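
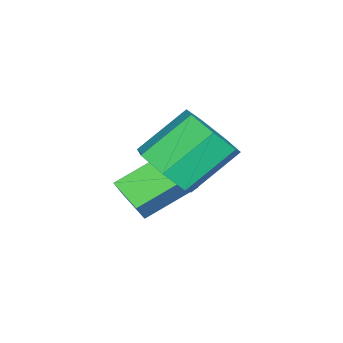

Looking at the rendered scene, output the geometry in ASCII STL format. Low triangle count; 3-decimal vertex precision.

solid 
facet normal -0.485 -0.778 0.399
outer loop
vertex 2.618 -3.092 -0.083
vertex 1.436 -1.906 0.793
vertex 1.928 -3.12 -0.977
endloop
endfacet
facet normal 0.626 -0.627 -0.463
outer loop
vertex 2.504 -2.194 -1.453
vertex 2.618 -3.092 -0.083
vertex 1.928 -3.12 -0.977
endloop
endfacet
facet normal -0.484 -0.779 0.399
outer loop
vertex 1.928 -3.12 -0.977
vertex 1.436 -1.906 0.793
vertex 0.745 -1.935 -0.101
endloop
endfacet
facet normal -0.612 -0.026 -0.791
outer loop
vertex 0.745 -1.935 -0.101
vertex 2.504 -2.194 -1.453
vertex 1.928 -3.12 -0.977
endloop
endfacet
facet normal 0.612 0.026 0.791
outer loop
vertex 2.618 -3.092 -0.083
vertex 2.012 -0.98 0.317
vertex 1.436 -1.906 0.793
endloop
endfacet
facet normal 0.626 -0.627 -0.463
outer loop
vertex 3.195 -2.165 -0.559
vertex 2.618 -3.092 -0.083
vertex 2.504 -2.194 -1.453
endloop
endfacet
facet normal 0.611 0.026 0.791
outer loop
vertex 3.195 -2.165 -0.559
vertex 2.012 -0.98 0.317
vertex 2.618 -3.092 -0.083
endloop
endfacet
facet normal -0.626 0.627 0.463
outer loop
vertex 1.436 -1.906 0.793
vertex 2.012 -0.98 0.317
vertex 0.745 -1.935 -0.101
endloop
endfacet
facet normal -0.612 -0.025 -0.791
outer loop
vertex 1.322 -1.008 -0.577
vertex 2.504 -2.194 -1.453
vertex 0.745 -1.935 -0.101
endloop
endfacet
facet normal -0.626 0.627 0.463
outer loop
vertex 0.745 -1.935 -0.101
vertex 2.012 -0.98 0.317
vertex 1.322 -1.008 -0.577
endloop
endfacet
facet normal 0.485 0.778 -0.400
outer loop
vertex 1.322 -1.008 -0.577
vertex 3.195 -2.165 -0.559
vertex 2.504 -2.194 -1.453
endloop
endfacet
facet normal 0.485 0.779 -0.399
outer loop
vertex 2.012 -0.98 0.317
vertex 3.195 -2.165 -0.559
vertex 1.322 -1.008 -0.577
endloop
endfacet
facet normal 0.555 -0.539 -0.634
outer loop
vertex 4.076 -1.022 1.679
vertex 3.181 -1.335 1.162
vertex 3.801 -0.472 0.971
endloop
endfacet
facet normal 0.779 0.605 0.167
outer loop
vertex 4.076 -1.022 1.679
vertex 3.801 -0.472 0.971
vertex 2.994 0.029 2.915
endloop
endfacet
facet normal 0.779 0.605 0.167
outer loop
vertex 2.994 0.029 2.915
vertex 3.801 -0.472 0.971
vertex 2.719 0.579 2.207
endloop
endfacet
facet normal -0.555 0.538 0.634
outer loop
vertex 2.994 0.029 2.915
vertex 2.719 0.579 2.207
vertex 2.099 -0.285 2.398
endloop
endfacet
facet normal 0.555 -0.539 -0.634
outer loop
vertex 3.801 -0.472 0.971
vertex 3.181 -1.335 1.162
vertex 3.059 -0.572 0.407
endloop
endfacet
facet normal 0.257 0.836 -0.486
outer loop
vertex 3.801 -0.472 0.971
vertex 3.059 -0.572 0.407
vertex 2.719 0.579 2.207
endloop
endfacet
facet normal 0.255 0.836 -0.486
outer loop
vertex 2.719 0.579 2.207
vertex 3.059 -0.572 0.407
vertex 1.977 0.478 1.644
endloop
endfacet
facet normal -0.555 0.538 0.634
outer loop
vertex 2.719 0.579 2.207
vertex 1.977 0.478 1.644
vertex 2.099 -0.285 2.398
endloop
endfacet
facet normal 0.555 -0.539 -0.634
outer loop
vertex 3.059 -0.572 0.407
vertex 3.181 -1.335 1.162
vertex 2.409 -1.247 0.412
endloop
endfacet
facet normal -0.460 0.437 -0.773
outer loop
vertex 3.059 -0.572 0.407
vertex 2.409 -1.247 0.412
vertex 1.977 0.478 1.644
endloop
endfacet
facet normal -0.459 0.437 -0.773
outer loop
vertex 1.977 0.478 1.644
vertex 2.409 -1.247 0.412
vertex 1.327 -0.197 1.648
endloop
endfacet
facet normal -0.555 0.538 0.634
outer loop
vertex 1.977 0.478 1.644
vertex 1.327 -0.197 1.648
vertex 2.099 -0.285 2.398
endloop
endfacet
facet normal 0.555 -0.539 -0.634
outer loop
vertex 2.409 -1.247 0.412
vertex 3.181 -1.335 1.162
vertex 2.34 -1.988 0.981
endloop
endfacet
facet normal -0.829 -0.290 -0.479
outer loop
vertex 2.409 -1.247 0.412
vertex 2.34 -1.988 0.981
vertex 1.327 -0.197 1.648
endloop
endfacet
facet normal -0.829 -0.290 -0.479
outer loop
vertex 1.327 -0.197 1.648
vertex 2.34 -1.988 0.981
vertex 1.258 -0.938 2.217
endloop
endfacet
facet normal -0.555 0.539 0.634
outer loop
vertex 1.327 -0.197 1.648
vertex 1.258 -0.938 2.217
vertex 2.099 -0.285 2.398
endloop
endfacet
facet normal 0.555 -0.538 -0.635
outer loop
vertex 2.34 -1.988 0.981
vertex 3.181 -1.335 1.162
vertex 2.904 -2.238 1.686
endloop
endfacet
facet normal -0.574 -0.799 0.176
outer loop
vertex 2.34 -1.988 0.981
vertex 2.904 -2.238 1.686
vertex 1.258 -0.938 2.217
endloop
endfacet
facet normal -0.574 -0.799 0.177
outer loop
vertex 1.258 -0.938 2.217
vertex 2.904 -2.238 1.686
vertex 1.822 -1.187 2.923
endloop
endfacet
facet normal -0.555 0.539 0.634
outer loop
vertex 1.258 -0.938 2.217
vertex 1.822 -1.187 2.923
vertex 2.099 -0.285 2.398
endloop
endfacet
facet normal 0.555 -0.538 -0.634
outer loop
vertex 2.904 -2.238 1.686
vertex 3.181 -1.335 1.162
vertex 3.677 -1.808 1.997
endloop
endfacet
facet normal 0.112 -0.707 0.699
outer loop
vertex 2.904 -2.238 1.686
vertex 3.677 -1.808 1.997
vertex 1.822 -1.187 2.923
endloop
endfacet
facet normal 0.113 -0.706 0.699
outer loop
vertex 1.822 -1.187 2.923
vertex 3.677 -1.808 1.997
vertex 2.595 -0.757 3.233
endloop
endfacet
facet normal -0.554 0.539 0.634
outer loop
vertex 1.822 -1.187 2.923
vertex 2.595 -0.757 3.233
vertex 2.099 -0.285 2.398
endloop
endfacet
facet normal 0.555 -0.538 -0.634
outer loop
vertex 3.677 -1.808 1.997
vertex 3.181 -1.335 1.162
vertex 4.076 -1.022 1.679
endloop
endfacet
facet normal 0.715 -0.082 0.695
outer loop
vertex 3.677 -1.808 1.997
vertex 4.076 -1.022 1.679
vertex 2.595 -0.757 3.233
endloop
endfacet
facet normal 0.715 -0.082 0.695
outer loop
vertex 2.595 -0.757 3.233
vertex 4.076 -1.022 1.679
vertex 2.994 0.029 2.915
endloop
endfacet
facet normal -0.555 0.538 0.634
outer loop
vertex 2.595 -0.757 3.233
vertex 2.994 0.029 2.915
vertex 2.099 -0.285 2.398
endloop
endfacet

endsolid


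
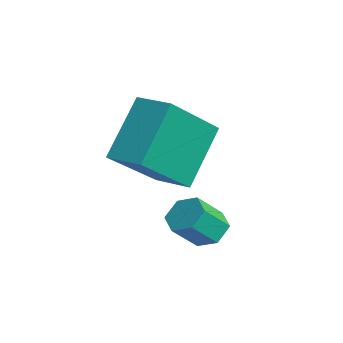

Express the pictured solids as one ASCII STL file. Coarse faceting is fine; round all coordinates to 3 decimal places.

solid 
facet normal -0.146 0.691 -0.708
outer loop
vertex 4.106 -2.386 -2.997
vertex 3.704 -2.714 -3.234
vertex 3.562 -2.334 -2.834
endloop
endfacet
facet normal 0.262 0.717 0.646
outer loop
vertex 4.106 -2.386 -2.997
vertex 3.562 -2.334 -2.834
vertex 4.257 -3.098 -2.268
endloop
endfacet
facet normal 0.262 0.717 0.646
outer loop
vertex 4.257 -3.098 -2.268
vertex 3.562 -2.334 -2.834
vertex 3.713 -3.046 -2.105
endloop
endfacet
facet normal 0.146 -0.692 0.707
outer loop
vertex 4.257 -3.098 -2.268
vertex 3.713 -3.046 -2.105
vertex 3.856 -3.426 -2.506
endloop
endfacet
facet normal -0.146 0.691 -0.708
outer loop
vertex 3.562 -2.334 -2.834
vertex 3.704 -2.714 -3.234
vertex 3.161 -2.662 -3.071
endloop
endfacet
facet normal -0.695 0.437 0.571
outer loop
vertex 3.562 -2.334 -2.834
vertex 3.161 -2.662 -3.071
vertex 3.713 -3.046 -2.105
endloop
endfacet
facet normal -0.695 0.437 0.571
outer loop
vertex 3.713 -3.046 -2.105
vertex 3.161 -2.662 -3.071
vertex 3.312 -3.374 -2.342
endloop
endfacet
facet normal 0.147 -0.691 0.708
outer loop
vertex 3.713 -3.046 -2.105
vertex 3.312 -3.374 -2.342
vertex 3.856 -3.426 -2.506
endloop
endfacet
facet normal -0.146 0.692 -0.707
outer loop
vertex 3.161 -2.662 -3.071
vertex 3.704 -2.714 -3.234
vertex 3.303 -3.042 -3.472
endloop
endfacet
facet normal -0.957 -0.279 -0.074
outer loop
vertex 3.161 -2.662 -3.071
vertex 3.303 -3.042 -3.472
vertex 3.312 -3.374 -2.342
endloop
endfacet
facet normal -0.957 -0.279 -0.074
outer loop
vertex 3.312 -3.374 -2.342
vertex 3.303 -3.042 -3.472
vertex 3.454 -3.754 -2.743
endloop
endfacet
facet normal 0.147 -0.691 0.707
outer loop
vertex 3.312 -3.374 -2.342
vertex 3.454 -3.754 -2.743
vertex 3.856 -3.426 -2.506
endloop
endfacet
facet normal -0.146 0.692 -0.707
outer loop
vertex 3.303 -3.042 -3.472
vertex 3.704 -2.714 -3.234
vertex 3.847 -3.094 -3.635
endloop
endfacet
facet normal -0.262 -0.717 -0.646
outer loop
vertex 3.303 -3.042 -3.472
vertex 3.847 -3.094 -3.635
vertex 3.454 -3.754 -2.743
endloop
endfacet
facet normal -0.262 -0.717 -0.646
outer loop
vertex 3.454 -3.754 -2.743
vertex 3.847 -3.094 -3.635
vertex 3.998 -3.806 -2.906
endloop
endfacet
facet normal 0.146 -0.691 0.708
outer loop
vertex 3.454 -3.754 -2.743
vertex 3.998 -3.806 -2.906
vertex 3.856 -3.426 -2.506
endloop
endfacet
facet normal -0.147 0.691 -0.708
outer loop
vertex 3.847 -3.094 -3.635
vertex 3.704 -2.714 -3.234
vertex 4.248 -2.766 -3.398
endloop
endfacet
facet normal 0.695 -0.437 -0.571
outer loop
vertex 3.847 -3.094 -3.635
vertex 4.248 -2.766 -3.398
vertex 3.998 -3.806 -2.906
endloop
endfacet
facet normal 0.695 -0.437 -0.571
outer loop
vertex 3.998 -3.806 -2.906
vertex 4.248 -2.766 -3.398
vertex 4.399 -3.478 -2.669
endloop
endfacet
facet normal 0.146 -0.691 0.708
outer loop
vertex 3.998 -3.806 -2.906
vertex 4.399 -3.478 -2.669
vertex 3.856 -3.426 -2.506
endloop
endfacet
facet normal -0.147 0.691 -0.707
outer loop
vertex 4.248 -2.766 -3.398
vertex 3.704 -2.714 -3.234
vertex 4.106 -2.386 -2.997
endloop
endfacet
facet normal 0.957 0.279 0.074
outer loop
vertex 4.248 -2.766 -3.398
vertex 4.106 -2.386 -2.997
vertex 4.399 -3.478 -2.669
endloop
endfacet
facet normal 0.957 0.279 0.074
outer loop
vertex 4.399 -3.478 -2.669
vertex 4.106 -2.386 -2.997
vertex 4.257 -3.098 -2.268
endloop
endfacet
facet normal 0.146 -0.692 0.707
outer loop
vertex 4.399 -3.478 -2.669
vertex 4.257 -3.098 -2.268
vertex 3.856 -3.426 -2.506
endloop
endfacet
facet normal -0.341 0.533 0.775
outer loop
vertex 1.252 -3.544 0.246
vertex 2.19 -3.056 0.323
vertex 0.556 -1.989 -1.13
endloop
endfacet
facet normal -0.885 -0.460 -0.072
outer loop
vertex 1.23 -3.044 -2.663
vertex 1.252 -3.544 0.246
vertex 0.556 -1.989 -1.13
endloop
endfacet
facet normal -0.341 0.533 0.775
outer loop
vertex 0.556 -1.989 -1.13
vertex 2.19 -3.056 0.323
vertex 1.494 -1.501 -1.053
endloop
endfacet
facet normal -0.318 0.710 -0.628
outer loop
vertex 1.494 -1.501 -1.053
vertex 1.23 -3.044 -2.663
vertex 0.556 -1.989 -1.13
endloop
endfacet
facet normal 0.318 -0.710 0.628
outer loop
vertex 1.252 -3.544 0.246
vertex 2.864 -4.111 -1.21
vertex 2.19 -3.056 0.323
endloop
endfacet
facet normal -0.885 -0.460 -0.072
outer loop
vertex 1.926 -4.599 -1.287
vertex 1.252 -3.544 0.246
vertex 1.23 -3.044 -2.663
endloop
endfacet
facet normal 0.318 -0.710 0.628
outer loop
vertex 1.926 -4.599 -1.287
vertex 2.864 -4.111 -1.21
vertex 1.252 -3.544 0.246
endloop
endfacet
facet normal 0.885 0.460 0.072
outer loop
vertex 2.19 -3.056 0.323
vertex 2.864 -4.111 -1.21
vertex 1.494 -1.501 -1.053
endloop
endfacet
facet normal -0.318 0.710 -0.628
outer loop
vertex 2.168 -2.556 -2.586
vertex 1.23 -3.044 -2.663
vertex 1.494 -1.501 -1.053
endloop
endfacet
facet normal 0.885 0.460 0.072
outer loop
vertex 1.494 -1.501 -1.053
vertex 2.864 -4.111 -1.21
vertex 2.168 -2.556 -2.586
endloop
endfacet
facet normal 0.341 -0.533 -0.775
outer loop
vertex 2.168 -2.556 -2.586
vertex 1.926 -4.599 -1.287
vertex 1.23 -3.044 -2.663
endloop
endfacet
facet normal 0.341 -0.533 -0.775
outer loop
vertex 2.864 -4.111 -1.21
vertex 1.926 -4.599 -1.287
vertex 2.168 -2.556 -2.586
endloop
endfacet

endsolid


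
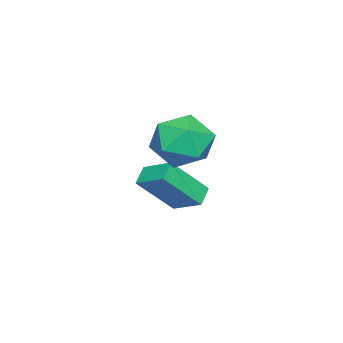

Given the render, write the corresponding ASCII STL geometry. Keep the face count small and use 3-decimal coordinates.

solid 
facet normal -0.653 0.738 -0.173
outer loop
vertex 2.225 -1.047 1.159
vertex 1.459 -1.521 2.027
vertex 2.325 -0.679 2.351
endloop
endfacet
facet normal 0.016 0.955 -0.296
outer loop
vertex 2.225 -1.047 1.159
vertex 2.325 -0.679 2.351
vertex 3.355 -0.905 1.678
endloop
endfacet
facet normal 0.299 0.528 -0.795
outer loop
vertex 2.225 -1.047 1.159
vertex 3.355 -0.905 1.678
vertex 3.125 -1.888 0.938
endloop
endfacet
facet normal -0.196 0.048 -0.979
outer loop
vertex 2.225 -1.047 1.159
vertex 3.125 -1.888 0.938
vertex 1.953 -2.269 1.154
endloop
endfacet
facet normal -0.784 0.177 -0.595
outer loop
vertex 2.225 -1.047 1.159
vertex 1.953 -2.269 1.154
vertex 1.459 -1.521 2.027
endloop
endfacet
facet normal 0.390 0.869 0.305
outer loop
vertex 3.355 -0.905 1.678
vertex 2.325 -0.679 2.351
vertex 3.287 -1.291 2.866
endloop
endfacet
facet normal -0.692 0.517 0.504
outer loop
vertex 2.325 -0.679 2.351
vertex 1.459 -1.521 2.027
vertex 2.115 -1.672 3.082
endloop
endfacet
facet normal -0.904 -0.389 -0.178
outer loop
vertex 1.459 -1.521 2.027
vertex 1.953 -2.269 1.154
vertex 1.885 -2.655 2.342
endloop
endfacet
facet normal 0.047 -0.599 -0.800
outer loop
vertex 1.953 -2.269 1.154
vertex 3.125 -1.888 0.938
vertex 2.915 -2.881 1.669
endloop
endfacet
facet normal 0.847 0.179 -0.501
outer loop
vertex 3.125 -1.888 0.938
vertex 3.355 -0.905 1.678
vertex 3.781 -2.039 1.993
endloop
endfacet
facet normal 0.196 -0.048 0.979
outer loop
vertex 3.015 -2.513 2.861
vertex 3.287 -1.291 2.866
vertex 2.115 -1.672 3.082
endloop
endfacet
facet normal -0.299 -0.528 0.795
outer loop
vertex 3.015 -2.513 2.861
vertex 2.115 -1.672 3.082
vertex 1.885 -2.655 2.342
endloop
endfacet
facet normal -0.016 -0.955 0.296
outer loop
vertex 3.015 -2.513 2.861
vertex 1.885 -2.655 2.342
vertex 2.915 -2.881 1.669
endloop
endfacet
facet normal 0.653 -0.738 0.173
outer loop
vertex 3.015 -2.513 2.861
vertex 2.915 -2.881 1.669
vertex 3.781 -2.039 1.993
endloop
endfacet
facet normal 0.784 -0.177 0.595
outer loop
vertex 3.015 -2.513 2.861
vertex 3.781 -2.039 1.993
vertex 3.287 -1.291 2.866
endloop
endfacet
facet normal -0.047 0.599 0.800
outer loop
vertex 2.115 -1.672 3.082
vertex 3.287 -1.291 2.866
vertex 2.325 -0.679 2.351
endloop
endfacet
facet normal -0.847 -0.179 0.501
outer loop
vertex 1.885 -2.655 2.342
vertex 2.115 -1.672 3.082
vertex 1.459 -1.521 2.027
endloop
endfacet
facet normal -0.390 -0.869 -0.305
outer loop
vertex 2.915 -2.881 1.669
vertex 1.885 -2.655 2.342
vertex 1.953 -2.269 1.154
endloop
endfacet
facet normal 0.692 -0.517 -0.504
outer loop
vertex 3.781 -2.039 1.993
vertex 2.915 -2.881 1.669
vertex 3.125 -1.888 0.938
endloop
endfacet
facet normal 0.904 0.389 0.178
outer loop
vertex 3.287 -1.291 2.866
vertex 3.781 -2.039 1.993
vertex 3.355 -0.905 1.678
endloop
endfacet
facet normal -0.843 -0.013 0.537
outer loop
vertex 0.473 -3.063 -0.145
vertex -0.534 -2.012 -1.7
vertex 0.115 -4.28 -0.737
endloop
endfacet
facet normal 0.472 -0.494 0.730
outer loop
vertex 0.874 -4.268 -1.22
vertex 0.473 -3.063 -0.145
vertex 0.115 -4.28 -0.737
endloop
endfacet
facet normal -0.843 -0.013 0.537
outer loop
vertex 0.115 -4.28 -0.737
vertex -0.534 -2.012 -1.7
vertex -0.892 -3.229 -2.292
endloop
endfacet
facet normal -0.255 -0.870 -0.423
outer loop
vertex -0.892 -3.229 -2.292
vertex 0.874 -4.268 -1.22
vertex 0.115 -4.28 -0.737
endloop
endfacet
facet normal 0.255 0.870 0.423
outer loop
vertex 0.473 -3.063 -0.145
vertex 0.225 -2.0 -2.183
vertex -0.534 -2.012 -1.7
endloop
endfacet
facet normal 0.472 -0.494 0.730
outer loop
vertex 1.232 -3.051 -0.628
vertex 0.473 -3.063 -0.145
vertex 0.874 -4.268 -1.22
endloop
endfacet
facet normal 0.255 0.870 0.423
outer loop
vertex 1.232 -3.051 -0.628
vertex 0.225 -2.0 -2.183
vertex 0.473 -3.063 -0.145
endloop
endfacet
facet normal -0.472 0.494 -0.730
outer loop
vertex -0.534 -2.012 -1.7
vertex 0.225 -2.0 -2.183
vertex -0.892 -3.229 -2.292
endloop
endfacet
facet normal -0.255 -0.870 -0.423
outer loop
vertex -0.133 -3.217 -2.775
vertex 0.874 -4.268 -1.22
vertex -0.892 -3.229 -2.292
endloop
endfacet
facet normal -0.472 0.494 -0.730
outer loop
vertex -0.892 -3.229 -2.292
vertex 0.225 -2.0 -2.183
vertex -0.133 -3.217 -2.775
endloop
endfacet
facet normal 0.843 0.013 -0.537
outer loop
vertex -0.133 -3.217 -2.775
vertex 1.232 -3.051 -0.628
vertex 0.874 -4.268 -1.22
endloop
endfacet
facet normal 0.843 0.013 -0.537
outer loop
vertex 0.225 -2.0 -2.183
vertex 1.232 -3.051 -0.628
vertex -0.133 -3.217 -2.775
endloop
endfacet

endsolid


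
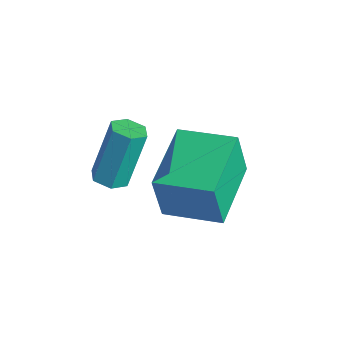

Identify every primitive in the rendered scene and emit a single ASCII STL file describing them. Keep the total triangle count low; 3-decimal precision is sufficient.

solid 
facet normal 0.090 -0.365 -0.927
outer loop
vertex -2.734 -3.287 -0.579
vertex -3.218 -3.105 -0.698
vertex -2.792 -2.799 -0.777
endloop
endfacet
facet normal 0.990 0.135 0.043
outer loop
vertex -2.734 -3.287 -0.579
vertex -2.792 -2.799 -0.777
vertex -2.899 -2.617 1.116
endloop
endfacet
facet normal 0.990 0.135 0.043
outer loop
vertex -2.899 -2.617 1.116
vertex -2.792 -2.799 -0.777
vertex -2.957 -2.129 0.918
endloop
endfacet
facet normal -0.089 0.365 0.927
outer loop
vertex -2.899 -2.617 1.116
vertex -2.957 -2.129 0.918
vertex -3.382 -2.435 0.998
endloop
endfacet
facet normal 0.090 -0.365 -0.927
outer loop
vertex -2.792 -2.799 -0.777
vertex -3.218 -3.105 -0.698
vertex -3.276 -2.617 -0.896
endloop
endfacet
facet normal 0.400 0.865 -0.303
outer loop
vertex -2.792 -2.799 -0.777
vertex -3.276 -2.617 -0.896
vertex -2.957 -2.129 0.918
endloop
endfacet
facet normal 0.401 0.865 -0.303
outer loop
vertex -2.957 -2.129 0.918
vertex -3.276 -2.617 -0.896
vertex -3.44 -1.947 0.799
endloop
endfacet
facet normal -0.090 0.367 0.926
outer loop
vertex -2.957 -2.129 0.918
vertex -3.44 -1.947 0.799
vertex -3.382 -2.435 0.998
endloop
endfacet
facet normal 0.089 -0.365 -0.927
outer loop
vertex -3.276 -2.617 -0.896
vertex -3.218 -3.105 -0.698
vertex -3.701 -2.923 -0.816
endloop
endfacet
facet normal -0.590 0.730 -0.345
outer loop
vertex -3.276 -2.617 -0.896
vertex -3.701 -2.923 -0.816
vertex -3.44 -1.947 0.799
endloop
endfacet
facet normal -0.589 0.730 -0.346
outer loop
vertex -3.44 -1.947 0.799
vertex -3.701 -2.923 -0.816
vertex -3.866 -2.253 0.879
endloop
endfacet
facet normal -0.090 0.367 0.926
outer loop
vertex -3.44 -1.947 0.799
vertex -3.866 -2.253 0.879
vertex -3.382 -2.435 0.998
endloop
endfacet
facet normal 0.089 -0.365 -0.927
outer loop
vertex -3.701 -2.923 -0.816
vertex -3.218 -3.105 -0.698
vertex -3.643 -3.411 -0.618
endloop
endfacet
facet normal -0.990 -0.135 -0.043
outer loop
vertex -3.701 -2.923 -0.816
vertex -3.643 -3.411 -0.618
vertex -3.866 -2.253 0.879
endloop
endfacet
facet normal -0.990 -0.135 -0.043
outer loop
vertex -3.866 -2.253 0.879
vertex -3.643 -3.411 -0.618
vertex -3.808 -2.741 1.077
endloop
endfacet
facet normal -0.090 0.365 0.927
outer loop
vertex -3.866 -2.253 0.879
vertex -3.808 -2.741 1.077
vertex -3.382 -2.435 0.998
endloop
endfacet
facet normal 0.090 -0.367 -0.926
outer loop
vertex -3.643 -3.411 -0.618
vertex -3.218 -3.105 -0.698
vertex -3.16 -3.593 -0.499
endloop
endfacet
facet normal -0.400 -0.865 0.303
outer loop
vertex -3.643 -3.411 -0.618
vertex -3.16 -3.593 -0.499
vertex -3.808 -2.741 1.077
endloop
endfacet
facet normal -0.400 -0.865 0.303
outer loop
vertex -3.808 -2.741 1.077
vertex -3.16 -3.593 -0.499
vertex -3.324 -2.923 1.196
endloop
endfacet
facet normal -0.090 0.365 0.927
outer loop
vertex -3.808 -2.741 1.077
vertex -3.324 -2.923 1.196
vertex -3.382 -2.435 0.998
endloop
endfacet
facet normal 0.090 -0.367 -0.926
outer loop
vertex -3.16 -3.593 -0.499
vertex -3.218 -3.105 -0.698
vertex -2.734 -3.287 -0.579
endloop
endfacet
facet normal 0.589 -0.730 0.346
outer loop
vertex -3.16 -3.593 -0.499
vertex -2.734 -3.287 -0.579
vertex -3.324 -2.923 1.196
endloop
endfacet
facet normal 0.590 -0.729 0.346
outer loop
vertex -3.324 -2.923 1.196
vertex -2.734 -3.287 -0.579
vertex -2.899 -2.617 1.116
endloop
endfacet
facet normal -0.089 0.365 0.927
outer loop
vertex -3.324 -2.923 1.196
vertex -2.899 -2.617 1.116
vertex -3.382 -2.435 0.998
endloop
endfacet
facet normal -0.717 -0.684 -0.138
outer loop
vertex -2.636 -2.177 -0.795
vertex -4.1 -0.691 -0.556
vertex -2.605 -1.899 -2.339
endloop
endfacet
facet normal 0.698 -0.708 -0.113
outer loop
vertex -1.38 -0.729 -2.104
vertex -2.636 -2.177 -0.795
vertex -2.605 -1.899 -2.339
endloop
endfacet
facet normal -0.717 -0.684 -0.138
outer loop
vertex -2.605 -1.899 -2.339
vertex -4.1 -0.691 -0.556
vertex -4.069 -0.412 -2.101
endloop
endfacet
facet normal 0.020 0.177 -0.984
outer loop
vertex -4.069 -0.412 -2.101
vertex -1.38 -0.729 -2.104
vertex -2.605 -1.899 -2.339
endloop
endfacet
facet normal -0.019 -0.177 0.984
outer loop
vertex -2.636 -2.177 -0.795
vertex -2.875 0.479 -0.321
vertex -4.1 -0.691 -0.556
endloop
endfacet
facet normal 0.697 -0.708 -0.114
outer loop
vertex -1.411 -1.008 -0.559
vertex -2.636 -2.177 -0.795
vertex -1.38 -0.729 -2.104
endloop
endfacet
facet normal -0.020 -0.177 0.984
outer loop
vertex -1.411 -1.008 -0.559
vertex -2.875 0.479 -0.321
vertex -2.636 -2.177 -0.795
endloop
endfacet
facet normal -0.698 0.707 0.114
outer loop
vertex -4.1 -0.691 -0.556
vertex -2.875 0.479 -0.321
vertex -4.069 -0.412 -2.101
endloop
endfacet
facet normal 0.020 0.178 -0.984
outer loop
vertex -2.844 0.757 -1.865
vertex -1.38 -0.729 -2.104
vertex -4.069 -0.412 -2.101
endloop
endfacet
facet normal -0.697 0.708 0.113
outer loop
vertex -4.069 -0.412 -2.101
vertex -2.875 0.479 -0.321
vertex -2.844 0.757 -1.865
endloop
endfacet
facet normal 0.717 0.684 0.138
outer loop
vertex -2.844 0.757 -1.865
vertex -1.411 -1.008 -0.559
vertex -1.38 -0.729 -2.104
endloop
endfacet
facet normal 0.717 0.684 0.137
outer loop
vertex -2.875 0.479 -0.321
vertex -1.411 -1.008 -0.559
vertex -2.844 0.757 -1.865
endloop
endfacet

endsolid


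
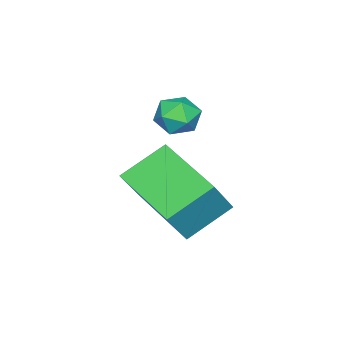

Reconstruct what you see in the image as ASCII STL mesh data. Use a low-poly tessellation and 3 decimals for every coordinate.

solid 
facet normal 0.011 0.992 -0.126
outer loop
vertex 0.824 1.59 0.295
vertex 0.607 1.671 0.915
vertex 1.257 1.648 0.792
endloop
endfacet
facet normal 0.512 0.680 -0.525
outer loop
vertex 0.824 1.59 0.295
vertex 1.257 1.648 0.792
vertex 1.36 1.201 0.314
endloop
endfacet
facet normal 0.189 0.213 -0.959
outer loop
vertex 0.824 1.59 0.295
vertex 1.36 1.201 0.314
vertex 0.772 0.948 0.142
endloop
endfacet
facet normal -0.510 0.238 -0.826
outer loop
vertex 0.824 1.59 0.295
vertex 0.772 0.948 0.142
vertex 0.307 1.239 0.513
endloop
endfacet
facet normal -0.620 0.720 -0.311
outer loop
vertex 0.824 1.59 0.295
vertex 0.307 1.239 0.513
vertex 0.607 1.671 0.915
endloop
endfacet
facet normal 0.945 0.314 -0.090
outer loop
vertex 1.36 1.201 0.314
vertex 1.257 1.648 0.792
vertex 1.473 1.041 0.947
endloop
endfacet
facet normal 0.134 0.820 0.556
outer loop
vertex 1.257 1.648 0.792
vertex 0.607 1.671 0.915
vertex 1.008 1.332 1.318
endloop
endfacet
facet normal -0.889 0.380 0.255
outer loop
vertex 0.607 1.671 0.915
vertex 0.307 1.239 0.513
vertex 0.42 1.079 1.146
endloop
endfacet
facet normal -0.711 -0.401 -0.577
outer loop
vertex 0.307 1.239 0.513
vertex 0.772 0.948 0.142
vertex 0.523 0.632 0.668
endloop
endfacet
facet normal 0.422 -0.442 -0.792
outer loop
vertex 0.772 0.948 0.142
vertex 1.36 1.201 0.314
vertex 1.173 0.609 0.545
endloop
endfacet
facet normal 0.510 -0.238 0.826
outer loop
vertex 0.956 0.69 1.165
vertex 1.473 1.041 0.947
vertex 1.008 1.332 1.318
endloop
endfacet
facet normal -0.189 -0.213 0.959
outer loop
vertex 0.956 0.69 1.165
vertex 1.008 1.332 1.318
vertex 0.42 1.079 1.146
endloop
endfacet
facet normal -0.512 -0.680 0.525
outer loop
vertex 0.956 0.69 1.165
vertex 0.42 1.079 1.146
vertex 0.523 0.632 0.668
endloop
endfacet
facet normal -0.011 -0.992 0.126
outer loop
vertex 0.956 0.69 1.165
vertex 0.523 0.632 0.668
vertex 1.173 0.609 0.545
endloop
endfacet
facet normal 0.620 -0.720 0.311
outer loop
vertex 0.956 0.69 1.165
vertex 1.173 0.609 0.545
vertex 1.473 1.041 0.947
endloop
endfacet
facet normal 0.711 0.401 0.577
outer loop
vertex 1.008 1.332 1.318
vertex 1.473 1.041 0.947
vertex 1.257 1.648 0.792
endloop
endfacet
facet normal -0.422 0.442 0.792
outer loop
vertex 0.42 1.079 1.146
vertex 1.008 1.332 1.318
vertex 0.607 1.671 0.915
endloop
endfacet
facet normal -0.945 -0.314 0.090
outer loop
vertex 0.523 0.632 0.668
vertex 0.42 1.079 1.146
vertex 0.307 1.239 0.513
endloop
endfacet
facet normal -0.134 -0.820 -0.556
outer loop
vertex 1.173 0.609 0.545
vertex 0.523 0.632 0.668
vertex 0.772 0.948 0.142
endloop
endfacet
facet normal 0.889 -0.380 -0.255
outer loop
vertex 1.473 1.041 0.947
vertex 1.173 0.609 0.545
vertex 1.36 1.201 0.314
endloop
endfacet
facet normal -0.559 0.082 -0.825
outer loop
vertex 0.063 0.86 -1.581
vertex 0.983 2.8 -2.012
vertex 1.142 0.17 -2.381
endloop
endfacet
facet normal -0.420 -0.886 0.197
outer loop
vertex 1.897 0.06 -1.268
vertex 0.063 0.86 -1.581
vertex 1.142 0.17 -2.381
endloop
endfacet
facet normal -0.560 0.082 -0.825
outer loop
vertex 1.142 0.17 -2.381
vertex 0.983 2.8 -2.012
vertex 2.062 2.11 -2.813
endloop
endfacet
facet normal 0.715 -0.457 -0.530
outer loop
vertex 2.062 2.11 -2.813
vertex 1.897 0.06 -1.268
vertex 1.142 0.17 -2.381
endloop
endfacet
facet normal -0.715 0.457 0.530
outer loop
vertex 0.063 0.86 -1.581
vertex 1.738 2.69 -0.899
vertex 0.983 2.8 -2.012
endloop
endfacet
facet normal -0.420 -0.886 0.197
outer loop
vertex 0.818 0.75 -0.467
vertex 0.063 0.86 -1.581
vertex 1.897 0.06 -1.268
endloop
endfacet
facet normal -0.715 0.457 0.530
outer loop
vertex 0.818 0.75 -0.467
vertex 1.738 2.69 -0.899
vertex 0.063 0.86 -1.581
endloop
endfacet
facet normal 0.420 0.886 -0.197
outer loop
vertex 0.983 2.8 -2.012
vertex 1.738 2.69 -0.899
vertex 2.062 2.11 -2.813
endloop
endfacet
facet normal 0.715 -0.457 -0.530
outer loop
vertex 2.817 2.0 -1.699
vertex 1.897 0.06 -1.268
vertex 2.062 2.11 -2.813
endloop
endfacet
facet normal 0.420 0.886 -0.197
outer loop
vertex 2.062 2.11 -2.813
vertex 1.738 2.69 -0.899
vertex 2.817 2.0 -1.699
endloop
endfacet
facet normal 0.560 -0.082 0.825
outer loop
vertex 2.817 2.0 -1.699
vertex 0.818 0.75 -0.467
vertex 1.897 0.06 -1.268
endloop
endfacet
facet normal 0.559 -0.082 0.825
outer loop
vertex 1.738 2.69 -0.899
vertex 0.818 0.75 -0.467
vertex 2.817 2.0 -1.699
endloop
endfacet

endsolid


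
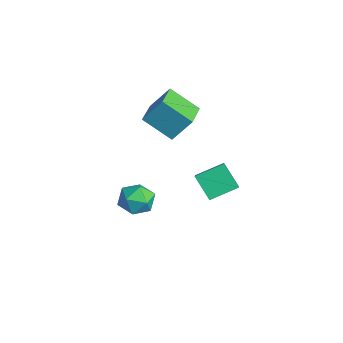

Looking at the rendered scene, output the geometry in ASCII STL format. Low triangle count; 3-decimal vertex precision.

solid 
facet normal -0.716 0.330 -0.615
outer loop
vertex -0.414 -1.168 0.089
vertex -0.241 0.398 0.728
vertex 0.725 -0.826 -1.055
endloop
endfacet
facet normal -0.102 -0.921 -0.377
outer loop
vertex 1.921 -1.378 -0.028
vertex -0.414 -1.168 0.089
vertex 0.725 -0.826 -1.055
endloop
endfacet
facet normal -0.716 0.330 -0.615
outer loop
vertex 0.725 -0.826 -1.055
vertex -0.241 0.398 0.728
vertex 0.898 0.739 -0.416
endloop
endfacet
facet normal 0.691 0.207 -0.693
outer loop
vertex 0.898 0.739 -0.416
vertex 1.921 -1.378 -0.028
vertex 0.725 -0.826 -1.055
endloop
endfacet
facet normal -0.691 -0.207 0.693
outer loop
vertex -0.414 -1.168 0.089
vertex 0.955 -0.154 1.755
vertex -0.241 0.398 0.728
endloop
endfacet
facet normal -0.102 -0.921 -0.376
outer loop
vertex 0.782 -1.719 1.116
vertex -0.414 -1.168 0.089
vertex 1.921 -1.378 -0.028
endloop
endfacet
facet normal -0.690 -0.207 0.693
outer loop
vertex 0.782 -1.719 1.116
vertex 0.955 -0.154 1.755
vertex -0.414 -1.168 0.089
endloop
endfacet
facet normal 0.102 0.921 0.376
outer loop
vertex -0.241 0.398 0.728
vertex 0.955 -0.154 1.755
vertex 0.898 0.739 -0.416
endloop
endfacet
facet normal 0.690 0.207 -0.693
outer loop
vertex 2.094 0.188 0.611
vertex 1.921 -1.378 -0.028
vertex 0.898 0.739 -0.416
endloop
endfacet
facet normal 0.101 0.921 0.376
outer loop
vertex 0.898 0.739 -0.416
vertex 0.955 -0.154 1.755
vertex 2.094 0.188 0.611
endloop
endfacet
facet normal 0.716 -0.330 0.615
outer loop
vertex 2.094 0.188 0.611
vertex 0.782 -1.719 1.116
vertex 1.921 -1.378 -0.028
endloop
endfacet
facet normal 0.716 -0.330 0.615
outer loop
vertex 0.955 -0.154 1.755
vertex 0.782 -1.719 1.116
vertex 2.094 0.188 0.611
endloop
endfacet
facet normal -0.548 0.079 0.833
outer loop
vertex -3.474 -3.068 -2.436
vertex -3.313 -4.162 -2.226
vertex -2.59 -3.4 -1.823
endloop
endfacet
facet normal -0.216 0.693 0.687
outer loop
vertex -3.474 -3.068 -2.436
vertex -2.59 -3.4 -1.823
vertex -2.467 -2.593 -2.598
endloop
endfacet
facet normal -0.421 0.906 0.038
outer loop
vertex -3.474 -3.068 -2.436
vertex -2.467 -2.593 -2.598
vertex -3.114 -2.857 -3.48
endloop
endfacet
facet normal -0.880 0.422 -0.218
outer loop
vertex -3.474 -3.068 -2.436
vertex -3.114 -2.857 -3.48
vertex -3.636 -3.827 -3.251
endloop
endfacet
facet normal -0.958 -0.089 0.273
outer loop
vertex -3.474 -3.068 -2.436
vertex -3.636 -3.827 -3.251
vertex -3.313 -4.162 -2.226
endloop
endfacet
facet normal 0.485 0.566 0.666
outer loop
vertex -2.467 -2.593 -2.598
vertex -2.59 -3.4 -1.823
vertex -1.684 -3.393 -2.489
endloop
endfacet
facet normal -0.050 -0.429 0.902
outer loop
vertex -2.59 -3.4 -1.823
vertex -3.313 -4.162 -2.226
vertex -2.206 -4.363 -2.26
endloop
endfacet
facet normal -0.714 -0.700 -0.004
outer loop
vertex -3.313 -4.162 -2.226
vertex -3.636 -3.827 -3.251
vertex -2.853 -4.627 -3.142
endloop
endfacet
facet normal -0.588 0.128 -0.799
outer loop
vertex -3.636 -3.827 -3.251
vertex -3.114 -2.857 -3.48
vertex -2.73 -3.82 -3.917
endloop
endfacet
facet normal 0.153 0.910 -0.385
outer loop
vertex -3.114 -2.857 -3.48
vertex -2.467 -2.593 -2.598
vertex -2.007 -3.058 -3.514
endloop
endfacet
facet normal 0.880 -0.422 0.218
outer loop
vertex -1.846 -4.152 -3.304
vertex -1.684 -3.393 -2.489
vertex -2.206 -4.363 -2.26
endloop
endfacet
facet normal 0.421 -0.906 -0.038
outer loop
vertex -1.846 -4.152 -3.304
vertex -2.206 -4.363 -2.26
vertex -2.853 -4.627 -3.142
endloop
endfacet
facet normal 0.216 -0.693 -0.687
outer loop
vertex -1.846 -4.152 -3.304
vertex -2.853 -4.627 -3.142
vertex -2.73 -3.82 -3.917
endloop
endfacet
facet normal 0.548 -0.079 -0.833
outer loop
vertex -1.846 -4.152 -3.304
vertex -2.73 -3.82 -3.917
vertex -2.007 -3.058 -3.514
endloop
endfacet
facet normal 0.958 0.089 -0.273
outer loop
vertex -1.846 -4.152 -3.304
vertex -2.007 -3.058 -3.514
vertex -1.684 -3.393 -2.489
endloop
endfacet
facet normal 0.588 -0.128 0.799
outer loop
vertex -2.206 -4.363 -2.26
vertex -1.684 -3.393 -2.489
vertex -2.59 -3.4 -1.823
endloop
endfacet
facet normal -0.153 -0.910 0.385
outer loop
vertex -2.853 -4.627 -3.142
vertex -2.206 -4.363 -2.26
vertex -3.313 -4.162 -2.226
endloop
endfacet
facet normal -0.485 -0.566 -0.666
outer loop
vertex -2.73 -3.82 -3.917
vertex -2.853 -4.627 -3.142
vertex -3.636 -3.827 -3.251
endloop
endfacet
facet normal 0.050 0.429 -0.902
outer loop
vertex -2.007 -3.058 -3.514
vertex -2.73 -3.82 -3.917
vertex -3.114 -2.857 -3.48
endloop
endfacet
facet normal 0.714 0.700 0.004
outer loop
vertex -1.684 -3.393 -2.489
vertex -2.007 -3.058 -3.514
vertex -2.467 -2.593 -2.598
endloop
endfacet
facet normal -0.806 0.562 -0.186
outer loop
vertex -4.373 -2.075 3.129
vertex -3.996 -1.076 4.516
vertex -3.248 -0.854 1.944
endloop
endfacet
facet normal -0.215 -0.571 -0.792
outer loop
vertex -1.684 -1.944 2.304
vertex -4.373 -2.075 3.129
vertex -3.248 -0.854 1.944
endloop
endfacet
facet normal -0.806 0.562 -0.186
outer loop
vertex -3.248 -0.854 1.944
vertex -3.996 -1.076 4.516
vertex -2.871 0.145 3.33
endloop
endfacet
facet normal 0.551 0.599 -0.581
outer loop
vertex -2.871 0.145 3.33
vertex -1.684 -1.944 2.304
vertex -3.248 -0.854 1.944
endloop
endfacet
facet normal -0.551 -0.599 0.581
outer loop
vertex -4.373 -2.075 3.129
vertex -2.432 -2.166 4.876
vertex -3.996 -1.076 4.516
endloop
endfacet
facet normal -0.215 -0.571 -0.792
outer loop
vertex -2.809 -3.165 3.49
vertex -4.373 -2.075 3.129
vertex -1.684 -1.944 2.304
endloop
endfacet
facet normal -0.551 -0.598 0.581
outer loop
vertex -2.809 -3.165 3.49
vertex -2.432 -2.166 4.876
vertex -4.373 -2.075 3.129
endloop
endfacet
facet normal 0.216 0.571 0.792
outer loop
vertex -3.996 -1.076 4.516
vertex -2.432 -2.166 4.876
vertex -2.871 0.145 3.33
endloop
endfacet
facet normal 0.551 0.599 -0.581
outer loop
vertex -1.307 -0.945 3.691
vertex -1.684 -1.944 2.304
vertex -2.871 0.145 3.33
endloop
endfacet
facet normal 0.215 0.571 0.792
outer loop
vertex -2.871 0.145 3.33
vertex -2.432 -2.166 4.876
vertex -1.307 -0.945 3.691
endloop
endfacet
facet normal 0.806 -0.562 0.186
outer loop
vertex -1.307 -0.945 3.691
vertex -2.809 -3.165 3.49
vertex -1.684 -1.944 2.304
endloop
endfacet
facet normal 0.806 -0.562 0.186
outer loop
vertex -2.432 -2.166 4.876
vertex -2.809 -3.165 3.49
vertex -1.307 -0.945 3.691
endloop
endfacet

endsolid


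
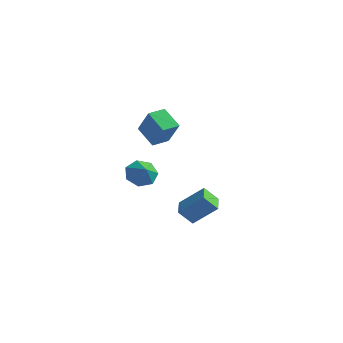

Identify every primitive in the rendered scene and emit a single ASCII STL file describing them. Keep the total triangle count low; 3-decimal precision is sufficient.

solid 
facet normal -0.657 0.457 -0.599
outer loop
vertex -0.268 0.593 -0.863
vertex -0.988 0.473 -0.165
vertex -0.346 1.244 -0.281
endloop
endfacet
facet normal 0.995 0.100 0.021
outer loop
vertex -0.268 0.593 -0.863
vertex -0.346 1.244 -0.281
vertex -0.232 -0.053 0.525
endloop
endfacet
facet normal -0.657 0.457 -0.599
outer loop
vertex -0.346 1.244 -0.281
vertex -0.988 0.473 -0.165
vertex -0.907 1.314 0.388
endloop
endfacet
facet normal 0.719 0.411 0.560
outer loop
vertex -0.346 1.244 -0.281
vertex -0.907 1.314 0.388
vertex -0.232 -0.053 0.525
endloop
endfacet
facet normal -0.657 0.457 -0.599
outer loop
vertex -0.907 1.314 0.388
vertex -0.988 0.473 -0.165
vertex -1.529 0.751 0.641
endloop
endfacet
facet normal 0.209 0.199 0.957
outer loop
vertex -0.907 1.314 0.388
vertex -1.529 0.751 0.641
vertex -0.232 -0.053 0.525
endloop
endfacet
facet normal -0.657 0.458 -0.599
outer loop
vertex -1.529 0.751 0.641
vertex -0.988 0.473 -0.165
vertex -1.744 -0.021 0.287
endloop
endfacet
facet normal -0.152 -0.377 0.914
outer loop
vertex -1.529 0.751 0.641
vertex -1.744 -0.021 0.287
vertex -0.232 -0.053 0.525
endloop
endfacet
facet normal -0.657 0.457 -0.600
outer loop
vertex -1.744 -0.021 0.287
vertex -0.988 0.473 -0.165
vertex -1.389 -0.422 -0.407
endloop
endfacet
facet normal -0.091 -0.882 0.463
outer loop
vertex -1.744 -0.021 0.287
vertex -1.389 -0.422 -0.407
vertex -0.232 -0.053 0.525
endloop
endfacet
facet normal -0.657 0.457 -0.599
outer loop
vertex -1.389 -0.422 -0.407
vertex -0.988 0.473 -0.165
vertex -0.732 -0.148 -0.919
endloop
endfacet
facet normal 0.345 -0.937 -0.058
outer loop
vertex -1.389 -0.422 -0.407
vertex -0.732 -0.148 -0.919
vertex -0.232 -0.053 0.525
endloop
endfacet
facet normal -0.657 0.457 -0.599
outer loop
vertex -0.732 -0.148 -0.919
vertex -0.988 0.473 -0.165
vertex -0.268 0.593 -0.863
endloop
endfacet
facet normal 0.828 -0.499 -0.254
outer loop
vertex -0.732 -0.148 -0.919
vertex -0.268 0.593 -0.863
vertex -0.232 -0.053 0.525
endloop
endfacet
facet normal -0.664 -0.348 -0.662
outer loop
vertex -0.027 2.751 -3.939
vertex -0.8 3.906 -3.77
vertex 0.618 3.322 -4.887
endloop
endfacet
facet normal 0.552 -0.825 -0.121
outer loop
vertex 1.94 4.014 -3.57
vertex -0.027 2.751 -3.939
vertex 0.618 3.322 -4.887
endloop
endfacet
facet normal -0.664 -0.347 -0.662
outer loop
vertex 0.618 3.322 -4.887
vertex -0.8 3.906 -3.77
vertex -0.155 4.477 -4.717
endloop
endfacet
facet normal 0.504 0.446 -0.740
outer loop
vertex -0.155 4.477 -4.717
vertex 1.94 4.014 -3.57
vertex 0.618 3.322 -4.887
endloop
endfacet
facet normal -0.504 -0.446 0.740
outer loop
vertex -0.027 2.751 -3.939
vertex 0.522 4.598 -2.453
vertex -0.8 3.906 -3.77
endloop
endfacet
facet normal 0.552 -0.825 -0.121
outer loop
vertex 1.295 3.443 -2.623
vertex -0.027 2.751 -3.939
vertex 1.94 4.014 -3.57
endloop
endfacet
facet normal -0.503 -0.446 0.740
outer loop
vertex 1.295 3.443 -2.623
vertex 0.522 4.598 -2.453
vertex -0.027 2.751 -3.939
endloop
endfacet
facet normal -0.552 0.825 0.121
outer loop
vertex -0.8 3.906 -3.77
vertex 0.522 4.598 -2.453
vertex -0.155 4.477 -4.717
endloop
endfacet
facet normal 0.504 0.445 -0.740
outer loop
vertex 1.167 5.169 -3.401
vertex 1.94 4.014 -3.57
vertex -0.155 4.477 -4.717
endloop
endfacet
facet normal -0.552 0.825 0.121
outer loop
vertex -0.155 4.477 -4.717
vertex 0.522 4.598 -2.453
vertex 1.167 5.169 -3.401
endloop
endfacet
facet normal 0.664 0.348 0.662
outer loop
vertex 1.167 5.169 -3.401
vertex 1.295 3.443 -2.623
vertex 1.94 4.014 -3.57
endloop
endfacet
facet normal 0.665 0.347 0.661
outer loop
vertex 0.522 4.598 -2.453
vertex 1.295 3.443 -2.623
vertex 1.167 5.169 -3.401
endloop
endfacet
facet normal -0.545 0.210 -0.812
outer loop
vertex -1.491 0.849 3.164
vertex -1.171 1.962 3.237
vertex -0.232 0.547 2.241
endloop
endfacet
facet normal -0.276 -0.959 -0.063
outer loop
vertex 0.831 0.138 3.823
vertex -1.491 0.849 3.164
vertex -0.232 0.547 2.241
endloop
endfacet
facet normal -0.545 0.209 -0.812
outer loop
vertex -0.232 0.547 2.241
vertex -1.171 1.962 3.237
vertex 0.088 1.66 2.313
endloop
endfacet
facet normal 0.791 -0.190 -0.581
outer loop
vertex 0.088 1.66 2.313
vertex 0.831 0.138 3.823
vertex -0.232 0.547 2.241
endloop
endfacet
facet normal -0.792 0.189 0.581
outer loop
vertex -1.491 0.849 3.164
vertex -0.108 1.553 4.819
vertex -1.171 1.962 3.237
endloop
endfacet
facet normal -0.276 -0.959 -0.063
outer loop
vertex -0.428 0.44 4.747
vertex -1.491 0.849 3.164
vertex 0.831 0.138 3.823
endloop
endfacet
facet normal -0.792 0.190 0.581
outer loop
vertex -0.428 0.44 4.747
vertex -0.108 1.553 4.819
vertex -1.491 0.849 3.164
endloop
endfacet
facet normal 0.276 0.959 0.063
outer loop
vertex -1.171 1.962 3.237
vertex -0.108 1.553 4.819
vertex 0.088 1.66 2.313
endloop
endfacet
facet normal 0.792 -0.190 -0.581
outer loop
vertex 1.151 1.251 3.896
vertex 0.831 0.138 3.823
vertex 0.088 1.66 2.313
endloop
endfacet
facet normal 0.276 0.959 0.063
outer loop
vertex 0.088 1.66 2.313
vertex -0.108 1.553 4.819
vertex 1.151 1.251 3.896
endloop
endfacet
facet normal 0.545 -0.210 0.812
outer loop
vertex 1.151 1.251 3.896
vertex -0.428 0.44 4.747
vertex 0.831 0.138 3.823
endloop
endfacet
facet normal 0.545 -0.209 0.812
outer loop
vertex -0.108 1.553 4.819
vertex -0.428 0.44 4.747
vertex 1.151 1.251 3.896
endloop
endfacet

endsolid


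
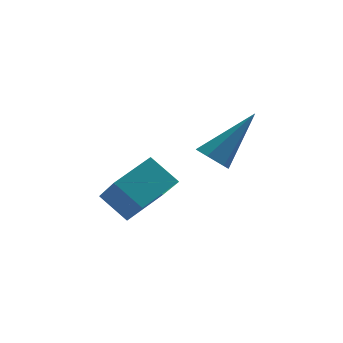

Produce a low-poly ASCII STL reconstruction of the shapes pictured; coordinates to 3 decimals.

solid 
facet normal -0.758 -0.555 -0.342
outer loop
vertex -1.726 2.029 1.523
vertex -2.072 3.302 0.226
vertex -0.933 1.435 0.728
endloop
endfacet
facet normal 0.187 -0.688 0.701
outer loop
vertex 0.272 2.318 1.274
vertex -1.726 2.029 1.523
vertex -0.933 1.435 0.728
endloop
endfacet
facet normal -0.758 -0.555 -0.343
outer loop
vertex -0.933 1.435 0.728
vertex -2.072 3.302 0.226
vertex -1.279 2.709 -0.568
endloop
endfacet
facet normal 0.625 -0.467 -0.626
outer loop
vertex -1.279 2.709 -0.568
vertex 0.272 2.318 1.274
vertex -0.933 1.435 0.728
endloop
endfacet
facet normal -0.625 0.467 0.625
outer loop
vertex -1.726 2.029 1.523
vertex -0.867 4.185 0.772
vertex -2.072 3.302 0.226
endloop
endfacet
facet normal 0.187 -0.688 0.701
outer loop
vertex -0.521 2.911 2.068
vertex -1.726 2.029 1.523
vertex 0.272 2.318 1.274
endloop
endfacet
facet normal -0.625 0.467 0.626
outer loop
vertex -0.521 2.911 2.068
vertex -0.867 4.185 0.772
vertex -1.726 2.029 1.523
endloop
endfacet
facet normal -0.187 0.688 -0.701
outer loop
vertex -2.072 3.302 0.226
vertex -0.867 4.185 0.772
vertex -1.279 2.709 -0.568
endloop
endfacet
facet normal 0.625 -0.467 -0.625
outer loop
vertex -0.074 3.591 -0.023
vertex 0.272 2.318 1.274
vertex -1.279 2.709 -0.568
endloop
endfacet
facet normal -0.187 0.688 -0.701
outer loop
vertex -1.279 2.709 -0.568
vertex -0.867 4.185 0.772
vertex -0.074 3.591 -0.023
endloop
endfacet
facet normal 0.758 0.555 0.343
outer loop
vertex -0.074 3.591 -0.023
vertex -0.521 2.911 2.068
vertex 0.272 2.318 1.274
endloop
endfacet
facet normal 0.759 0.554 0.342
outer loop
vertex -0.867 4.185 0.772
vertex -0.521 2.911 2.068
vertex -0.074 3.591 -0.023
endloop
endfacet
facet normal -0.641 -0.306 -0.704
outer loop
vertex 1.54 0.788 2.614
vertex 1.073 0.907 2.988
vertex 1.28 1.34 2.611
endloop
endfacet
facet normal 0.774 0.362 -0.519
outer loop
vertex 1.54 0.788 2.614
vertex 1.28 1.34 2.611
vertex 2.427 1.553 4.472
endloop
endfacet
facet normal -0.641 -0.306 -0.704
outer loop
vertex 1.28 1.34 2.611
vertex 1.073 0.907 2.988
vertex 0.813 1.459 2.985
endloop
endfacet
facet normal 0.107 0.978 -0.178
outer loop
vertex 1.28 1.34 2.611
vertex 0.813 1.459 2.985
vertex 2.427 1.553 4.472
endloop
endfacet
facet normal -0.642 -0.306 -0.703
outer loop
vertex 0.813 1.459 2.985
vertex 1.073 0.907 2.988
vertex 0.606 1.027 3.362
endloop
endfacet
facet normal -0.511 0.691 0.511
outer loop
vertex 0.813 1.459 2.985
vertex 0.606 1.027 3.362
vertex 2.427 1.553 4.472
endloop
endfacet
facet normal -0.642 -0.306 -0.703
outer loop
vertex 0.606 1.027 3.362
vertex 1.073 0.907 2.988
vertex 0.866 0.475 3.365
endloop
endfacet
facet normal -0.463 -0.213 0.860
outer loop
vertex 0.606 1.027 3.362
vertex 0.866 0.475 3.365
vertex 2.427 1.553 4.472
endloop
endfacet
facet normal -0.643 -0.305 -0.703
outer loop
vertex 0.866 0.475 3.365
vertex 1.073 0.907 2.988
vertex 1.332 0.355 2.991
endloop
endfacet
facet normal 0.204 -0.829 0.520
outer loop
vertex 0.866 0.475 3.365
vertex 1.332 0.355 2.991
vertex 2.427 1.553 4.472
endloop
endfacet
facet normal -0.641 -0.305 -0.704
outer loop
vertex 1.332 0.355 2.991
vertex 1.073 0.907 2.988
vertex 1.54 0.788 2.614
endloop
endfacet
facet normal 0.823 -0.543 -0.169
outer loop
vertex 1.332 0.355 2.991
vertex 1.54 0.788 2.614
vertex 2.427 1.553 4.472
endloop
endfacet

endsolid


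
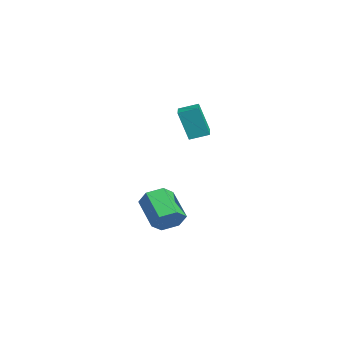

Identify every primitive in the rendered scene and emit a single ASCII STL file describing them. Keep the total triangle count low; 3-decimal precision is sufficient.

solid 
facet normal 0.857 0.160 -0.489
outer loop
vertex -1.844 -2.691 -3.554
vertex -2.278 -3.028 -4.425
vertex -2.325 -2.029 -4.181
endloop
endfacet
facet normal 0.217 0.750 0.625
outer loop
vertex -1.844 -2.691 -3.554
vertex -2.325 -2.029 -4.181
vertex -3.689 -3.034 -2.504
endloop
endfacet
facet normal 0.217 0.749 0.626
outer loop
vertex -3.689 -3.034 -2.504
vertex -2.325 -2.029 -4.181
vertex -4.169 -2.372 -3.13
endloop
endfacet
facet normal -0.858 -0.160 0.489
outer loop
vertex -3.689 -3.034 -2.504
vertex -4.169 -2.372 -3.13
vertex -4.122 -3.372 -3.375
endloop
endfacet
facet normal 0.858 0.160 -0.488
outer loop
vertex -2.325 -2.029 -4.181
vertex -2.278 -3.028 -4.425
vertex -2.758 -2.367 -5.052
endloop
endfacet
facet normal -0.295 0.931 -0.214
outer loop
vertex -2.325 -2.029 -4.181
vertex -2.758 -2.367 -5.052
vertex -4.169 -2.372 -3.13
endloop
endfacet
facet normal -0.295 0.931 -0.214
outer loop
vertex -4.169 -2.372 -3.13
vertex -2.758 -2.367 -5.052
vertex -4.602 -2.71 -4.001
endloop
endfacet
facet normal -0.858 -0.160 0.489
outer loop
vertex -4.169 -2.372 -3.13
vertex -4.602 -2.71 -4.001
vertex -4.122 -3.372 -3.375
endloop
endfacet
facet normal 0.858 0.160 -0.488
outer loop
vertex -2.758 -2.367 -5.052
vertex -2.278 -3.028 -4.425
vertex -2.711 -3.366 -5.296
endloop
endfacet
facet normal -0.512 0.181 -0.840
outer loop
vertex -2.758 -2.367 -5.052
vertex -2.711 -3.366 -5.296
vertex -4.602 -2.71 -4.001
endloop
endfacet
facet normal -0.512 0.182 -0.840
outer loop
vertex -4.602 -2.71 -4.001
vertex -2.711 -3.366 -5.296
vertex -4.556 -3.709 -4.246
endloop
endfacet
facet normal -0.858 -0.159 0.489
outer loop
vertex -4.602 -2.71 -4.001
vertex -4.556 -3.709 -4.246
vertex -4.122 -3.372 -3.375
endloop
endfacet
facet normal 0.858 0.160 -0.489
outer loop
vertex -2.711 -3.366 -5.296
vertex -2.278 -3.028 -4.425
vertex -2.231 -4.028 -4.67
endloop
endfacet
facet normal -0.217 -0.749 -0.626
outer loop
vertex -2.711 -3.366 -5.296
vertex -2.231 -4.028 -4.67
vertex -4.556 -3.709 -4.246
endloop
endfacet
facet normal -0.217 -0.750 -0.625
outer loop
vertex -4.556 -3.709 -4.246
vertex -2.231 -4.028 -4.67
vertex -4.075 -4.371 -3.619
endloop
endfacet
facet normal -0.857 -0.160 0.489
outer loop
vertex -4.556 -3.709 -4.246
vertex -4.075 -4.371 -3.619
vertex -4.122 -3.372 -3.375
endloop
endfacet
facet normal 0.858 0.160 -0.489
outer loop
vertex -2.231 -4.028 -4.67
vertex -2.278 -3.028 -4.425
vertex -1.798 -3.69 -3.799
endloop
endfacet
facet normal 0.295 -0.931 0.214
outer loop
vertex -2.231 -4.028 -4.67
vertex -1.798 -3.69 -3.799
vertex -4.075 -4.371 -3.619
endloop
endfacet
facet normal 0.295 -0.931 0.214
outer loop
vertex -4.075 -4.371 -3.619
vertex -1.798 -3.69 -3.799
vertex -3.642 -4.033 -2.748
endloop
endfacet
facet normal -0.858 -0.160 0.488
outer loop
vertex -4.075 -4.371 -3.619
vertex -3.642 -4.033 -2.748
vertex -4.122 -3.372 -3.375
endloop
endfacet
facet normal 0.858 0.159 -0.489
outer loop
vertex -1.798 -3.69 -3.799
vertex -2.278 -3.028 -4.425
vertex -1.844 -2.691 -3.554
endloop
endfacet
facet normal 0.512 -0.182 0.839
outer loop
vertex -1.798 -3.69 -3.799
vertex -1.844 -2.691 -3.554
vertex -3.642 -4.033 -2.748
endloop
endfacet
facet normal 0.512 -0.181 0.840
outer loop
vertex -3.642 -4.033 -2.748
vertex -1.844 -2.691 -3.554
vertex -3.689 -3.034 -2.504
endloop
endfacet
facet normal -0.858 -0.160 0.488
outer loop
vertex -3.642 -4.033 -2.748
vertex -3.689 -3.034 -2.504
vertex -4.122 -3.372 -3.375
endloop
endfacet
facet normal -0.966 0.243 -0.088
outer loop
vertex -3.916 -2.16 3.432
vertex -3.671 -1.054 3.797
vertex -3.602 -1.601 1.527
endloop
endfacet
facet normal -0.206 -0.929 -0.307
outer loop
vertex -2.549 -1.866 1.623
vertex -3.916 -2.16 3.432
vertex -3.602 -1.601 1.527
endloop
endfacet
facet normal -0.966 0.243 -0.088
outer loop
vertex -3.602 -1.601 1.527
vertex -3.671 -1.054 3.797
vertex -3.357 -0.495 1.892
endloop
endfacet
facet normal 0.156 0.278 -0.948
outer loop
vertex -3.357 -0.495 1.892
vertex -2.549 -1.866 1.623
vertex -3.602 -1.601 1.527
endloop
endfacet
facet normal -0.156 -0.278 0.948
outer loop
vertex -3.916 -2.16 3.432
vertex -2.618 -1.319 3.893
vertex -3.671 -1.054 3.797
endloop
endfacet
facet normal -0.206 -0.929 -0.307
outer loop
vertex -2.863 -2.425 3.528
vertex -3.916 -2.16 3.432
vertex -2.549 -1.866 1.623
endloop
endfacet
facet normal -0.156 -0.278 0.948
outer loop
vertex -2.863 -2.425 3.528
vertex -2.618 -1.319 3.893
vertex -3.916 -2.16 3.432
endloop
endfacet
facet normal 0.206 0.929 0.307
outer loop
vertex -3.671 -1.054 3.797
vertex -2.618 -1.319 3.893
vertex -3.357 -0.495 1.892
endloop
endfacet
facet normal 0.156 0.278 -0.948
outer loop
vertex -2.304 -0.76 1.988
vertex -2.549 -1.866 1.623
vertex -3.357 -0.495 1.892
endloop
endfacet
facet normal 0.206 0.929 0.307
outer loop
vertex -3.357 -0.495 1.892
vertex -2.618 -1.319 3.893
vertex -2.304 -0.76 1.988
endloop
endfacet
facet normal 0.966 -0.243 0.088
outer loop
vertex -2.304 -0.76 1.988
vertex -2.863 -2.425 3.528
vertex -2.549 -1.866 1.623
endloop
endfacet
facet normal 0.966 -0.243 0.088
outer loop
vertex -2.618 -1.319 3.893
vertex -2.863 -2.425 3.528
vertex -2.304 -0.76 1.988
endloop
endfacet

endsolid


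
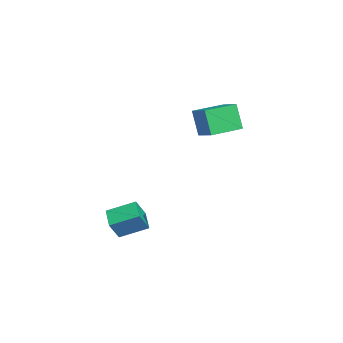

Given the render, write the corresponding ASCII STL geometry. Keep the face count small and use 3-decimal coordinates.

solid 
facet normal -0.803 -0.468 -0.368
outer loop
vertex -2.64 2.782 0.619
vertex -3.494 4.24 0.627
vertex -2.186 3.055 -0.72
endloop
endfacet
facet normal 0.505 -0.863 -0.005
outer loop
vertex -1.286 3.58 -0.307
vertex -2.64 2.782 0.619
vertex -2.186 3.055 -0.72
endloop
endfacet
facet normal -0.803 -0.468 -0.368
outer loop
vertex -2.186 3.055 -0.72
vertex -3.494 4.24 0.627
vertex -3.04 4.513 -0.712
endloop
endfacet
facet normal 0.316 0.190 -0.930
outer loop
vertex -3.04 4.513 -0.712
vertex -1.286 3.58 -0.307
vertex -2.186 3.055 -0.72
endloop
endfacet
facet normal -0.316 -0.190 0.930
outer loop
vertex -2.64 2.782 0.619
vertex -2.594 4.765 1.04
vertex -3.494 4.24 0.627
endloop
endfacet
facet normal 0.505 -0.863 -0.005
outer loop
vertex -1.74 3.307 1.032
vertex -2.64 2.782 0.619
vertex -1.286 3.58 -0.307
endloop
endfacet
facet normal -0.316 -0.190 0.930
outer loop
vertex -1.74 3.307 1.032
vertex -2.594 4.765 1.04
vertex -2.64 2.782 0.619
endloop
endfacet
facet normal -0.505 0.863 0.005
outer loop
vertex -3.494 4.24 0.627
vertex -2.594 4.765 1.04
vertex -3.04 4.513 -0.712
endloop
endfacet
facet normal 0.316 0.190 -0.930
outer loop
vertex -2.14 5.038 -0.299
vertex -1.286 3.58 -0.307
vertex -3.04 4.513 -0.712
endloop
endfacet
facet normal -0.505 0.863 0.005
outer loop
vertex -3.04 4.513 -0.712
vertex -2.594 4.765 1.04
vertex -2.14 5.038 -0.299
endloop
endfacet
facet normal 0.803 0.468 0.368
outer loop
vertex -2.14 5.038 -0.299
vertex -1.74 3.307 1.032
vertex -1.286 3.58 -0.307
endloop
endfacet
facet normal 0.803 0.468 0.368
outer loop
vertex -2.594 4.765 1.04
vertex -1.74 3.307 1.032
vertex -2.14 5.038 -0.299
endloop
endfacet
facet normal -0.376 0.372 -0.849
outer loop
vertex 2.408 -0.693 -3.803
vertex 2.437 0.585 -3.256
vertex 3.39 -0.555 -4.177
endloop
endfacet
facet normal -0.021 -0.919 -0.394
outer loop
vertex 3.803 -0.965 -3.244
vertex 2.408 -0.693 -3.803
vertex 3.39 -0.555 -4.177
endloop
endfacet
facet normal -0.375 0.372 -0.849
outer loop
vertex 3.39 -0.555 -4.177
vertex 2.437 0.585 -3.256
vertex 3.419 0.722 -3.63
endloop
endfacet
facet normal 0.927 0.130 -0.353
outer loop
vertex 3.419 0.722 -3.63
vertex 3.803 -0.965 -3.244
vertex 3.39 -0.555 -4.177
endloop
endfacet
facet normal -0.927 -0.130 0.353
outer loop
vertex 2.408 -0.693 -3.803
vertex 2.85 0.175 -2.323
vertex 2.437 0.585 -3.256
endloop
endfacet
facet normal -0.022 -0.919 -0.393
outer loop
vertex 2.821 -1.102 -2.87
vertex 2.408 -0.693 -3.803
vertex 3.803 -0.965 -3.244
endloop
endfacet
facet normal -0.927 -0.130 0.353
outer loop
vertex 2.821 -1.102 -2.87
vertex 2.85 0.175 -2.323
vertex 2.408 -0.693 -3.803
endloop
endfacet
facet normal 0.022 0.919 0.394
outer loop
vertex 2.437 0.585 -3.256
vertex 2.85 0.175 -2.323
vertex 3.419 0.722 -3.63
endloop
endfacet
facet normal 0.926 0.130 -0.353
outer loop
vertex 3.832 0.313 -2.697
vertex 3.803 -0.965 -3.244
vertex 3.419 0.722 -3.63
endloop
endfacet
facet normal 0.021 0.919 0.394
outer loop
vertex 3.419 0.722 -3.63
vertex 2.85 0.175 -2.323
vertex 3.832 0.313 -2.697
endloop
endfacet
facet normal 0.375 -0.372 0.849
outer loop
vertex 3.832 0.313 -2.697
vertex 2.821 -1.102 -2.87
vertex 3.803 -0.965 -3.244
endloop
endfacet
facet normal 0.376 -0.372 0.849
outer loop
vertex 2.85 0.175 -2.323
vertex 2.821 -1.102 -2.87
vertex 3.832 0.313 -2.697
endloop
endfacet

endsolid


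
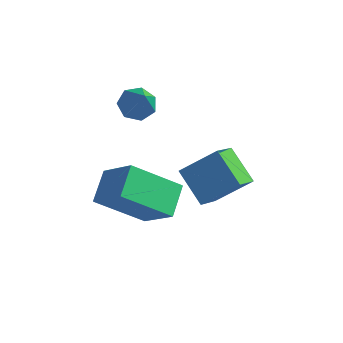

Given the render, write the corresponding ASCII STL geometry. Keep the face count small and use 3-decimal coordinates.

solid 
facet normal -0.693 0.239 -0.680
outer loop
vertex -2.36 -3.663 -0.869
vertex -2.514 -2.502 -0.304
vertex -0.852 -2.854 -2.12
endloop
endfacet
facet normal 0.118 -0.893 -0.435
outer loop
vertex 0.374 -3.278 -0.916
vertex -2.36 -3.663 -0.869
vertex -0.852 -2.854 -2.12
endloop
endfacet
facet normal -0.693 0.239 -0.680
outer loop
vertex -0.852 -2.854 -2.12
vertex -2.514 -2.502 -0.304
vertex -1.006 -1.693 -1.555
endloop
endfacet
facet normal 0.711 0.382 -0.590
outer loop
vertex -1.006 -1.693 -1.555
vertex 0.374 -3.278 -0.916
vertex -0.852 -2.854 -2.12
endloop
endfacet
facet normal -0.711 -0.382 0.590
outer loop
vertex -2.36 -3.663 -0.869
vertex -1.288 -2.926 0.9
vertex -2.514 -2.502 -0.304
endloop
endfacet
facet normal 0.118 -0.893 -0.435
outer loop
vertex -1.134 -4.087 0.335
vertex -2.36 -3.663 -0.869
vertex 0.374 -3.278 -0.916
endloop
endfacet
facet normal -0.711 -0.382 0.590
outer loop
vertex -1.134 -4.087 0.335
vertex -1.288 -2.926 0.9
vertex -2.36 -3.663 -0.869
endloop
endfacet
facet normal -0.118 0.893 0.435
outer loop
vertex -2.514 -2.502 -0.304
vertex -1.288 -2.926 0.9
vertex -1.006 -1.693 -1.555
endloop
endfacet
facet normal 0.711 0.382 -0.590
outer loop
vertex 0.22 -2.117 -0.351
vertex 0.374 -3.278 -0.916
vertex -1.006 -1.693 -1.555
endloop
endfacet
facet normal -0.118 0.893 0.435
outer loop
vertex -1.006 -1.693 -1.555
vertex -1.288 -2.926 0.9
vertex 0.22 -2.117 -0.351
endloop
endfacet
facet normal 0.693 -0.239 0.680
outer loop
vertex 0.22 -2.117 -0.351
vertex -1.134 -4.087 0.335
vertex 0.374 -3.278 -0.916
endloop
endfacet
facet normal 0.693 -0.239 0.680
outer loop
vertex -1.288 -2.926 0.9
vertex -1.134 -4.087 0.335
vertex 0.22 -2.117 -0.351
endloop
endfacet
facet normal -0.390 0.453 -0.802
outer loop
vertex -1.669 -1.27 1.722
vertex -2.025 -0.847 2.134
vertex -1.392 -0.762 1.874
endloop
endfacet
facet normal 0.883 -0.417 -0.216
outer loop
vertex -1.669 -1.27 1.722
vertex -1.392 -0.762 1.874
vertex -1.395 -1.573 3.426
endloop
endfacet
facet normal -0.390 0.451 -0.803
outer loop
vertex -1.392 -0.762 1.874
vertex -2.025 -0.847 2.134
vertex -1.591 -0.317 2.221
endloop
endfacet
facet normal 0.941 0.298 0.158
outer loop
vertex -1.392 -0.762 1.874
vertex -1.591 -0.317 2.221
vertex -1.395 -1.573 3.426
endloop
endfacet
facet normal -0.391 0.452 -0.802
outer loop
vertex -1.591 -0.317 2.221
vertex -2.025 -0.847 2.134
vertex -2.117 -0.271 2.503
endloop
endfacet
facet normal 0.396 0.667 0.631
outer loop
vertex -1.591 -0.317 2.221
vertex -2.117 -0.271 2.503
vertex -1.395 -1.573 3.426
endloop
endfacet
facet normal -0.392 0.451 -0.802
outer loop
vertex -2.117 -0.271 2.503
vertex -2.025 -0.847 2.134
vertex -2.574 -0.659 2.508
endloop
endfacet
facet normal -0.340 0.411 0.846
outer loop
vertex -2.117 -0.271 2.503
vertex -2.574 -0.659 2.508
vertex -1.395 -1.573 3.426
endloop
endfacet
facet normal -0.392 0.452 -0.802
outer loop
vertex -2.574 -0.659 2.508
vertex -2.025 -0.847 2.134
vertex -2.617 -1.188 2.231
endloop
endfacet
facet normal -0.715 -0.278 0.642
outer loop
vertex -2.574 -0.659 2.508
vertex -2.617 -1.188 2.231
vertex -1.395 -1.573 3.426
endloop
endfacet
facet normal -0.391 0.452 -0.802
outer loop
vertex -2.617 -1.188 2.231
vertex -2.025 -0.847 2.134
vertex -2.214 -1.46 1.881
endloop
endfacet
facet normal -0.445 -0.879 0.171
outer loop
vertex -2.617 -1.188 2.231
vertex -2.214 -1.46 1.881
vertex -1.395 -1.573 3.426
endloop
endfacet
facet normal -0.391 0.452 -0.802
outer loop
vertex -2.214 -1.46 1.881
vertex -2.025 -0.847 2.134
vertex -1.669 -1.27 1.722
endloop
endfacet
facet normal 0.267 -0.941 -0.210
outer loop
vertex -2.214 -1.46 1.881
vertex -1.669 -1.27 1.722
vertex -1.395 -1.573 3.426
endloop
endfacet
facet normal -0.689 -0.395 -0.607
outer loop
vertex 0.397 -2.856 1.218
vertex 0.465 -1.804 0.457
vertex 1.466 -3.5 0.423
endloop
endfacet
facet normal -0.052 -0.809 0.585
outer loop
vertex 2.555 -2.876 1.383
vertex 0.397 -2.856 1.218
vertex 1.466 -3.5 0.423
endloop
endfacet
facet normal -0.689 -0.395 -0.607
outer loop
vertex 1.466 -3.5 0.423
vertex 0.465 -1.804 0.457
vertex 1.534 -2.448 -0.338
endloop
endfacet
facet normal 0.723 -0.435 -0.537
outer loop
vertex 1.534 -2.448 -0.338
vertex 2.555 -2.876 1.383
vertex 1.466 -3.5 0.423
endloop
endfacet
facet normal -0.723 0.435 0.537
outer loop
vertex 0.397 -2.856 1.218
vertex 1.554 -1.18 1.417
vertex 0.465 -1.804 0.457
endloop
endfacet
facet normal -0.052 -0.809 0.585
outer loop
vertex 1.486 -2.232 2.178
vertex 0.397 -2.856 1.218
vertex 2.555 -2.876 1.383
endloop
endfacet
facet normal -0.723 0.435 0.537
outer loop
vertex 1.486 -2.232 2.178
vertex 1.554 -1.18 1.417
vertex 0.397 -2.856 1.218
endloop
endfacet
facet normal 0.052 0.809 -0.585
outer loop
vertex 0.465 -1.804 0.457
vertex 1.554 -1.18 1.417
vertex 1.534 -2.448 -0.338
endloop
endfacet
facet normal 0.723 -0.435 -0.537
outer loop
vertex 2.623 -1.824 0.622
vertex 2.555 -2.876 1.383
vertex 1.534 -2.448 -0.338
endloop
endfacet
facet normal 0.052 0.809 -0.585
outer loop
vertex 1.534 -2.448 -0.338
vertex 1.554 -1.18 1.417
vertex 2.623 -1.824 0.622
endloop
endfacet
facet normal 0.689 0.395 0.607
outer loop
vertex 2.623 -1.824 0.622
vertex 1.486 -2.232 2.178
vertex 2.555 -2.876 1.383
endloop
endfacet
facet normal 0.689 0.395 0.607
outer loop
vertex 1.554 -1.18 1.417
vertex 1.486 -2.232 2.178
vertex 2.623 -1.824 0.622
endloop
endfacet

endsolid


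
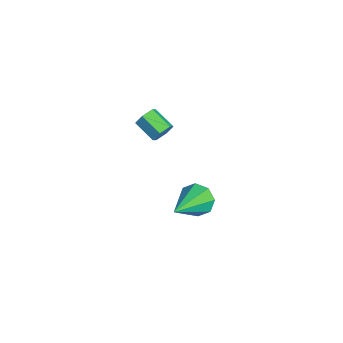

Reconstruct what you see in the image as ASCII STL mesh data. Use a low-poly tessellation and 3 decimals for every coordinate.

solid 
facet normal 0.788 0.463 -0.405
outer loop
vertex -2.779 4.019 -1.799
vertex -3.082 4.224 -2.154
vertex -3.001 4.47 -1.715
endloop
endfacet
facet normal 0.434 0.046 0.900
outer loop
vertex -2.779 4.019 -1.799
vertex -3.001 4.47 -1.715
vertex -3.575 3.55 -1.391
endloop
endfacet
facet normal 0.436 0.045 0.899
outer loop
vertex -3.575 3.55 -1.391
vertex -3.001 4.47 -1.715
vertex -3.797 4.002 -1.306
endloop
endfacet
facet normal -0.789 -0.463 0.404
outer loop
vertex -3.575 3.55 -1.391
vertex -3.797 4.002 -1.306
vertex -3.878 3.756 -1.746
endloop
endfacet
facet normal 0.789 0.463 -0.405
outer loop
vertex -3.001 4.47 -1.715
vertex -3.082 4.224 -2.154
vertex -3.304 4.676 -2.07
endloop
endfacet
facet normal -0.159 0.789 0.593
outer loop
vertex -3.001 4.47 -1.715
vertex -3.304 4.676 -2.07
vertex -3.797 4.002 -1.306
endloop
endfacet
facet normal -0.160 0.789 0.593
outer loop
vertex -3.797 4.002 -1.306
vertex -3.304 4.676 -2.07
vertex -4.1 4.207 -1.661
endloop
endfacet
facet normal -0.788 -0.464 0.405
outer loop
vertex -3.797 4.002 -1.306
vertex -4.1 4.207 -1.661
vertex -3.878 3.756 -1.746
endloop
endfacet
facet normal 0.789 0.463 -0.405
outer loop
vertex -3.304 4.676 -2.07
vertex -3.082 4.224 -2.154
vertex -3.385 4.43 -2.509
endloop
endfacet
facet normal -0.595 0.743 -0.306
outer loop
vertex -3.304 4.676 -2.07
vertex -3.385 4.43 -2.509
vertex -4.1 4.207 -1.661
endloop
endfacet
facet normal -0.595 0.743 -0.306
outer loop
vertex -4.1 4.207 -1.661
vertex -3.385 4.43 -2.509
vertex -4.181 3.961 -2.101
endloop
endfacet
facet normal -0.788 -0.464 0.405
outer loop
vertex -4.1 4.207 -1.661
vertex -4.181 3.961 -2.101
vertex -3.878 3.756 -1.746
endloop
endfacet
facet normal 0.789 0.463 -0.404
outer loop
vertex -3.385 4.43 -2.509
vertex -3.082 4.224 -2.154
vertex -3.163 3.978 -2.594
endloop
endfacet
facet normal -0.435 -0.044 -0.899
outer loop
vertex -3.385 4.43 -2.509
vertex -3.163 3.978 -2.594
vertex -4.181 3.961 -2.101
endloop
endfacet
facet normal -0.435 -0.047 -0.899
outer loop
vertex -4.181 3.961 -2.101
vertex -3.163 3.978 -2.594
vertex -3.959 3.51 -2.185
endloop
endfacet
facet normal -0.788 -0.463 0.405
outer loop
vertex -4.181 3.961 -2.101
vertex -3.959 3.51 -2.185
vertex -3.878 3.756 -1.746
endloop
endfacet
facet normal 0.788 0.464 -0.405
outer loop
vertex -3.163 3.978 -2.594
vertex -3.082 4.224 -2.154
vertex -2.86 3.773 -2.239
endloop
endfacet
facet normal 0.160 -0.790 -0.592
outer loop
vertex -3.163 3.978 -2.594
vertex -2.86 3.773 -2.239
vertex -3.959 3.51 -2.185
endloop
endfacet
facet normal 0.160 -0.789 -0.594
outer loop
vertex -3.959 3.51 -2.185
vertex -2.86 3.773 -2.239
vertex -3.656 3.304 -1.83
endloop
endfacet
facet normal -0.789 -0.463 0.405
outer loop
vertex -3.959 3.51 -2.185
vertex -3.656 3.304 -1.83
vertex -3.878 3.756 -1.746
endloop
endfacet
facet normal 0.788 0.464 -0.405
outer loop
vertex -2.86 3.773 -2.239
vertex -3.082 4.224 -2.154
vertex -2.779 4.019 -1.799
endloop
endfacet
facet normal 0.595 -0.743 0.306
outer loop
vertex -2.86 3.773 -2.239
vertex -2.779 4.019 -1.799
vertex -3.656 3.304 -1.83
endloop
endfacet
facet normal 0.595 -0.743 0.307
outer loop
vertex -3.656 3.304 -1.83
vertex -2.779 4.019 -1.799
vertex -3.575 3.55 -1.391
endloop
endfacet
facet normal -0.789 -0.463 0.405
outer loop
vertex -3.656 3.304 -1.83
vertex -3.575 3.55 -1.391
vertex -3.878 3.756 -1.746
endloop
endfacet
facet normal -0.646 0.563 -0.516
outer loop
vertex 1.054 4.884 -2.904
vertex 0.521 4.517 -2.637
vertex 0.87 5.093 -2.446
endloop
endfacet
facet normal 0.838 0.538 0.091
outer loop
vertex 1.054 4.884 -2.904
vertex 0.87 5.093 -2.446
vertex 1.919 3.303 -1.523
endloop
endfacet
facet normal -0.647 0.563 -0.515
outer loop
vertex 0.87 5.093 -2.446
vertex 0.521 4.517 -2.637
vertex 0.482 4.964 -2.1
endloop
endfacet
facet normal 0.414 0.597 0.687
outer loop
vertex 0.87 5.093 -2.446
vertex 0.482 4.964 -2.1
vertex 1.919 3.303 -1.523
endloop
endfacet
facet normal -0.646 0.563 -0.515
outer loop
vertex 0.482 4.964 -2.1
vertex 0.521 4.517 -2.637
vertex 0.117 4.574 -2.068
endloop
endfacet
facet normal -0.142 0.213 0.967
outer loop
vertex 0.482 4.964 -2.1
vertex 0.117 4.574 -2.068
vertex 1.919 3.303 -1.523
endloop
endfacet
facet normal -0.647 0.561 -0.516
outer loop
vertex 0.117 4.574 -2.068
vertex 0.521 4.517 -2.637
vertex -0.011 4.15 -2.369
endloop
endfacet
facet normal -0.508 -0.391 0.767
outer loop
vertex 0.117 4.574 -2.068
vertex -0.011 4.15 -2.369
vertex 1.919 3.303 -1.523
endloop
endfacet
facet normal -0.647 0.561 -0.516
outer loop
vertex -0.011 4.15 -2.369
vertex 0.521 4.517 -2.637
vertex 0.173 3.941 -2.827
endloop
endfacet
facet normal -0.467 -0.860 0.205
outer loop
vertex -0.011 4.15 -2.369
vertex 0.173 3.941 -2.827
vertex 1.919 3.303 -1.523
endloop
endfacet
facet normal -0.648 0.561 -0.515
outer loop
vertex 0.173 3.941 -2.827
vertex 0.521 4.517 -2.637
vertex 0.561 4.07 -3.174
endloop
endfacet
facet normal -0.044 -0.919 -0.391
outer loop
vertex 0.173 3.941 -2.827
vertex 0.561 4.07 -3.174
vertex 1.919 3.303 -1.523
endloop
endfacet
facet normal -0.646 0.562 -0.516
outer loop
vertex 0.561 4.07 -3.174
vertex 0.521 4.517 -2.637
vertex 0.926 4.46 -3.206
endloop
endfacet
facet normal 0.513 -0.535 -0.671
outer loop
vertex 0.561 4.07 -3.174
vertex 0.926 4.46 -3.206
vertex 1.919 3.303 -1.523
endloop
endfacet
facet normal -0.646 0.563 -0.516
outer loop
vertex 0.926 4.46 -3.206
vertex 0.521 4.517 -2.637
vertex 1.054 4.884 -2.904
endloop
endfacet
facet normal 0.879 0.070 -0.471
outer loop
vertex 0.926 4.46 -3.206
vertex 1.054 4.884 -2.904
vertex 1.919 3.303 -1.523
endloop
endfacet

endsolid


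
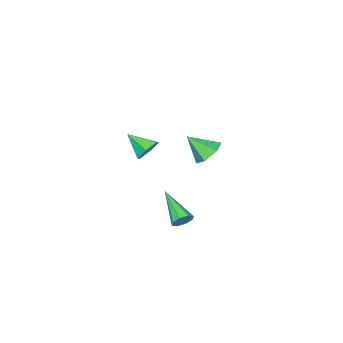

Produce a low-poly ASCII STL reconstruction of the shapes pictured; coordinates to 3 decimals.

solid 
facet normal -0.387 0.615 -0.687
outer loop
vertex -2.291 0.949 -1.335
vertex -2.909 1.178 -0.782
vertex -2.169 1.616 -0.807
endloop
endfacet
facet normal 0.988 -0.149 -0.040
outer loop
vertex -2.291 0.949 -1.335
vertex -2.169 1.616 -0.807
vertex -2.331 0.262 0.242
endloop
endfacet
facet normal -0.387 0.615 -0.687
outer loop
vertex -2.169 1.616 -0.807
vertex -2.909 1.178 -0.782
vertex -2.787 1.845 -0.254
endloop
endfacet
facet normal 0.690 0.390 0.610
outer loop
vertex -2.169 1.616 -0.807
vertex -2.787 1.845 -0.254
vertex -2.331 0.262 0.242
endloop
endfacet
facet normal -0.388 0.615 -0.687
outer loop
vertex -2.787 1.845 -0.254
vertex -2.909 1.178 -0.782
vertex -3.526 1.407 -0.229
endloop
endfacet
facet normal -0.124 0.264 0.957
outer loop
vertex -2.787 1.845 -0.254
vertex -3.526 1.407 -0.229
vertex -2.331 0.262 0.242
endloop
endfacet
facet normal -0.388 0.615 -0.687
outer loop
vertex -3.526 1.407 -0.229
vertex -2.909 1.178 -0.782
vertex -3.648 0.739 -0.758
endloop
endfacet
facet normal -0.642 -0.401 0.654
outer loop
vertex -3.526 1.407 -0.229
vertex -3.648 0.739 -0.758
vertex -2.331 0.262 0.242
endloop
endfacet
facet normal -0.387 0.614 -0.688
outer loop
vertex -3.648 0.739 -0.758
vertex -2.909 1.178 -0.782
vertex -3.03 0.51 -1.31
endloop
endfacet
facet normal -0.344 -0.939 0.005
outer loop
vertex -3.648 0.739 -0.758
vertex -3.03 0.51 -1.31
vertex -2.331 0.262 0.242
endloop
endfacet
facet normal -0.388 0.614 -0.688
outer loop
vertex -3.03 0.51 -1.31
vertex -2.909 1.178 -0.782
vertex -2.291 0.949 -1.335
endloop
endfacet
facet normal 0.471 -0.813 -0.342
outer loop
vertex -3.03 0.51 -1.31
vertex -2.291 0.949 -1.335
vertex -2.331 0.262 0.242
endloop
endfacet
facet normal 0.251 0.833 -0.494
outer loop
vertex 0.71 2.815 -2.905
vertex 0.36 2.662 -3.341
vertex 0.298 2.97 -2.853
endloop
endfacet
facet normal 0.199 0.207 0.958
outer loop
vertex 0.71 2.815 -2.905
vertex 0.298 2.97 -2.853
vertex -0.16 0.938 -2.319
endloop
endfacet
facet normal 0.249 0.833 -0.494
outer loop
vertex 0.298 2.97 -2.853
vertex 0.36 2.662 -3.341
vertex -0.079 2.944 -3.087
endloop
endfacet
facet normal -0.515 0.325 0.793
outer loop
vertex 0.298 2.97 -2.853
vertex -0.079 2.944 -3.087
vertex -0.16 0.938 -2.319
endloop
endfacet
facet normal 0.251 0.834 -0.492
outer loop
vertex -0.079 2.944 -3.087
vertex 0.36 2.662 -3.341
vertex -0.198 2.754 -3.47
endloop
endfacet
facet normal -0.963 0.129 0.235
outer loop
vertex -0.079 2.944 -3.087
vertex -0.198 2.754 -3.47
vertex -0.16 0.938 -2.319
endloop
endfacet
facet normal 0.251 0.832 -0.494
outer loop
vertex -0.198 2.754 -3.47
vertex 0.36 2.662 -3.341
vertex 0.009 2.509 -3.777
endloop
endfacet
facet normal -0.884 -0.263 -0.386
outer loop
vertex -0.198 2.754 -3.47
vertex 0.009 2.509 -3.777
vertex -0.16 0.938 -2.319
endloop
endfacet
facet normal 0.251 0.832 -0.494
outer loop
vertex 0.009 2.509 -3.777
vertex 0.36 2.662 -3.341
vertex 0.422 2.354 -3.828
endloop
endfacet
facet normal -0.322 -0.625 -0.711
outer loop
vertex 0.009 2.509 -3.777
vertex 0.422 2.354 -3.828
vertex -0.16 0.938 -2.319
endloop
endfacet
facet normal 0.252 0.832 -0.494
outer loop
vertex 0.422 2.354 -3.828
vertex 0.36 2.662 -3.341
vertex 0.798 2.379 -3.594
endloop
endfacet
facet normal 0.389 -0.742 -0.546
outer loop
vertex 0.422 2.354 -3.828
vertex 0.798 2.379 -3.594
vertex -0.16 0.938 -2.319
endloop
endfacet
facet normal 0.252 0.832 -0.495
outer loop
vertex 0.798 2.379 -3.594
vertex 0.36 2.662 -3.341
vertex 0.918 2.57 -3.212
endloop
endfacet
facet normal 0.837 -0.547 0.011
outer loop
vertex 0.798 2.379 -3.594
vertex 0.918 2.57 -3.212
vertex -0.16 0.938 -2.319
endloop
endfacet
facet normal 0.251 0.832 -0.494
outer loop
vertex 0.918 2.57 -3.212
vertex 0.36 2.662 -3.341
vertex 0.71 2.815 -2.905
endloop
endfacet
facet normal 0.757 -0.153 0.635
outer loop
vertex 0.918 2.57 -3.212
vertex 0.71 2.815 -2.905
vertex -0.16 0.938 -2.319
endloop
endfacet
facet normal -0.192 0.825 -0.531
outer loop
vertex 4.073 3.536 3.072
vertex 3.396 3.516 3.285
vertex 3.877 3.873 3.666
endloop
endfacet
facet normal 0.933 -0.076 0.351
outer loop
vertex 4.073 3.536 3.072
vertex 3.877 3.873 3.666
vertex 3.644 2.444 3.975
endloop
endfacet
facet normal -0.191 0.825 -0.532
outer loop
vertex 3.877 3.873 3.666
vertex 3.396 3.516 3.285
vertex 3.2 3.853 3.878
endloop
endfacet
facet normal 0.291 0.157 0.944
outer loop
vertex 3.877 3.873 3.666
vertex 3.2 3.853 3.878
vertex 3.644 2.444 3.975
endloop
endfacet
facet normal -0.190 0.825 -0.532
outer loop
vertex 3.2 3.853 3.878
vertex 3.396 3.516 3.285
vertex 2.719 3.497 3.497
endloop
endfacet
facet normal -0.560 -0.120 0.820
outer loop
vertex 3.2 3.853 3.878
vertex 2.719 3.497 3.497
vertex 3.644 2.444 3.975
endloop
endfacet
facet normal -0.190 0.825 -0.532
outer loop
vertex 2.719 3.497 3.497
vertex 3.396 3.516 3.285
vertex 2.915 3.16 2.904
endloop
endfacet
facet normal -0.770 -0.630 0.103
outer loop
vertex 2.719 3.497 3.497
vertex 2.915 3.16 2.904
vertex 3.644 2.444 3.975
endloop
endfacet
facet normal -0.190 0.826 -0.531
outer loop
vertex 2.915 3.16 2.904
vertex 3.396 3.516 3.285
vertex 3.592 3.179 2.691
endloop
endfacet
facet normal -0.130 -0.863 -0.489
outer loop
vertex 2.915 3.16 2.904
vertex 3.592 3.179 2.691
vertex 3.644 2.444 3.975
endloop
endfacet
facet normal -0.192 0.825 -0.531
outer loop
vertex 3.592 3.179 2.691
vertex 3.396 3.516 3.285
vertex 4.073 3.536 3.072
endloop
endfacet
facet normal 0.724 -0.586 -0.365
outer loop
vertex 3.592 3.179 2.691
vertex 4.073 3.536 3.072
vertex 3.644 2.444 3.975
endloop
endfacet

endsolid
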